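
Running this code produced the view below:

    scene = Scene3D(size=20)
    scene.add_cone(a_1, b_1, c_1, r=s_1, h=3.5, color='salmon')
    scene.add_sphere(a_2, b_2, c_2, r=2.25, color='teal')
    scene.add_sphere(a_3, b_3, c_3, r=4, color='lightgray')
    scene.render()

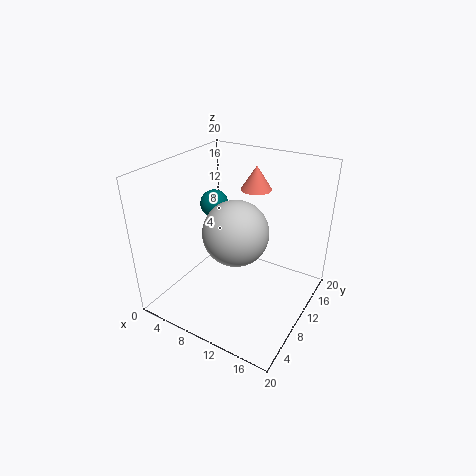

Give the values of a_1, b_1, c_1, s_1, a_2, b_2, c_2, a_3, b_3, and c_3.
a_1 = 9.75, b_1 = 15.5, c_1 = 15.25, s_1 = 2.25, a_2 = 2.25, b_2 = 15.5, c_2 = 11.25, a_3 = 12.25, b_3 = 5.75, c_3 = 13.5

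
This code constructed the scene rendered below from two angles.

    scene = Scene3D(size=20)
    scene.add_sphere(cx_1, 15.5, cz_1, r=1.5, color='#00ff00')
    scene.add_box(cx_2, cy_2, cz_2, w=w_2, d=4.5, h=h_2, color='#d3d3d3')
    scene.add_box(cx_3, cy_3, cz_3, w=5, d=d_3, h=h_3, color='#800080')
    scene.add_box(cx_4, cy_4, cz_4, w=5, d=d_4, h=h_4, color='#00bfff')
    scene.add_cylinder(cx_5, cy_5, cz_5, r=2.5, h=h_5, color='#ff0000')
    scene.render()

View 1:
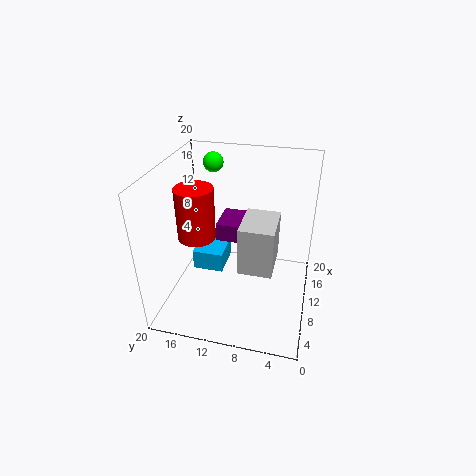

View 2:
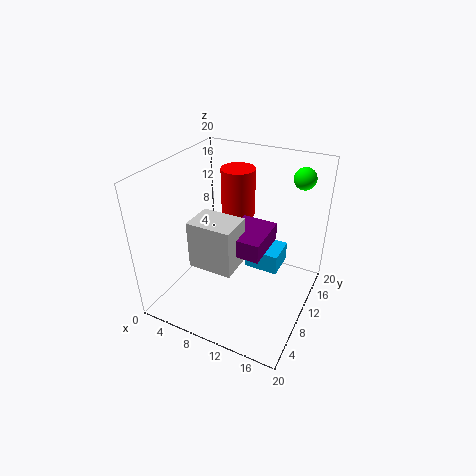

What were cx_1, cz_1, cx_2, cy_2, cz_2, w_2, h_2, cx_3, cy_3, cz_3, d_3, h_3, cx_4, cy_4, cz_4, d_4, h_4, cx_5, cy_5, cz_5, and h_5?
cx_1 = 17; cz_1 = 18; cx_2 = 5.5; cy_2 = 4.5; cz_2 = 7.5; w_2 = 6; h_2 = 6.5; cx_3 = 9.5; cy_3 = 6.5; cz_3 = 9.5; d_3 = 6.5; h_3 = 2.5; cx_4 = 10; cy_4 = 12.5; cz_4 = 3.5; d_4 = 4.5; h_4 = 3; cx_5 = 7.5; cy_5 = 15; cz_5 = 11; h_5 = 7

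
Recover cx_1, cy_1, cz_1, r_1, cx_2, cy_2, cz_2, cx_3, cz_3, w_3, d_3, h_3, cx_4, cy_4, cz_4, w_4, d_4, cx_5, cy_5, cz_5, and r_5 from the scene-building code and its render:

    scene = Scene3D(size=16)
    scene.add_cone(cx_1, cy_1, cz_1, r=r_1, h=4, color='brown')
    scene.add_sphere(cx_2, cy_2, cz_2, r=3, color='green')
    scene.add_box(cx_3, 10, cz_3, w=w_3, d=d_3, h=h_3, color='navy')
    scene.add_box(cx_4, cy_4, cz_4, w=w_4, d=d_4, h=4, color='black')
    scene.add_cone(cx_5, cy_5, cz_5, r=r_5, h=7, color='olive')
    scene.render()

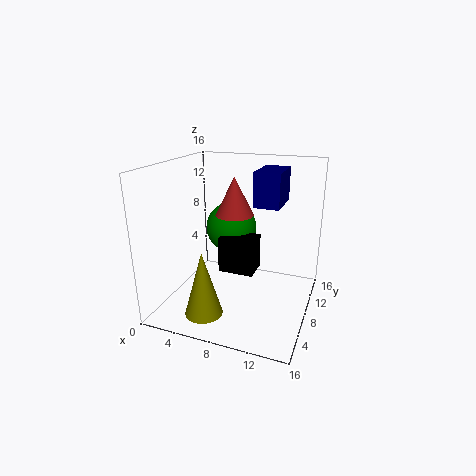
cx_1 = 8; cy_1 = 7; cz_1 = 11; r_1 = 2; cx_2 = 6; cy_2 = 11; cz_2 = 8; cx_3 = 9; cz_3 = 11; w_3 = 3; d_3 = 5; h_3 = 4; cx_4 = 6; cy_4 = 7; cz_4 = 4; w_4 = 4; d_4 = 3; cx_5 = 6; cy_5 = 3; cz_5 = 1; r_5 = 2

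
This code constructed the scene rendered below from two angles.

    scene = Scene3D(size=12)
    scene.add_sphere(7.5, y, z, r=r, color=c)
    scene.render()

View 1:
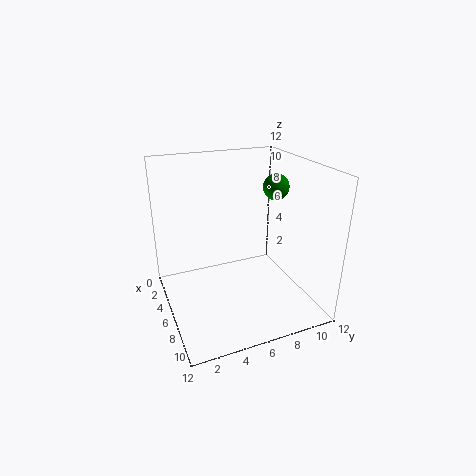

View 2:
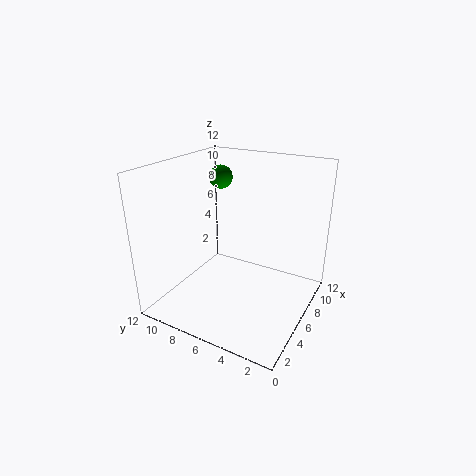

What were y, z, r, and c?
y = 8.5; z = 10.5; r = 1; c = 'green'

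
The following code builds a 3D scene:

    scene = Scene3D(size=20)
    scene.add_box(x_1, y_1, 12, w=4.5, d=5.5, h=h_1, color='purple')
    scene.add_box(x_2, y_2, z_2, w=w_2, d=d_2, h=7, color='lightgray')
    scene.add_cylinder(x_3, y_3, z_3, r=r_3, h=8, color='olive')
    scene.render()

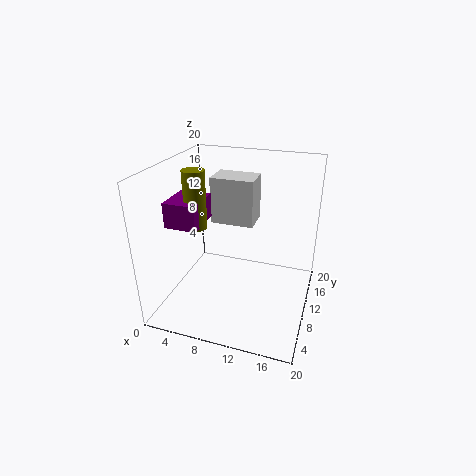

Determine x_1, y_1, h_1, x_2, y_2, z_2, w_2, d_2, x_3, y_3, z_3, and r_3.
x_1 = 1, y_1 = 6, h_1 = 3.5, x_2 = 4.5, y_2 = 13.5, z_2 = 10, w_2 = 6.5, d_2 = 4.5, x_3 = 4.5, y_3 = 8.5, z_3 = 11.5, r_3 = 1.5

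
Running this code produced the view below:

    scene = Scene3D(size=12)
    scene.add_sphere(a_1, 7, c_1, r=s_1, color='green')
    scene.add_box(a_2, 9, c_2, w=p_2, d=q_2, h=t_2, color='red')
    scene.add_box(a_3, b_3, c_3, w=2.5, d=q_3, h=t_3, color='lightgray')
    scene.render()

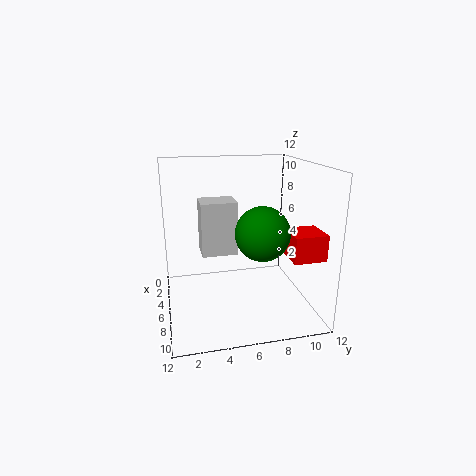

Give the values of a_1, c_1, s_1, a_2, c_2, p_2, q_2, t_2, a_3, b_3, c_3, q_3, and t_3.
a_1 = 9.5
c_1 = 7.5
s_1 = 2
a_2 = 8.5
c_2 = 5.5
p_2 = 2.5
q_2 = 2.5
t_2 = 2
a_3 = 3.5
b_3 = 3
c_3 = 4.5
q_3 = 3
t_3 = 4.5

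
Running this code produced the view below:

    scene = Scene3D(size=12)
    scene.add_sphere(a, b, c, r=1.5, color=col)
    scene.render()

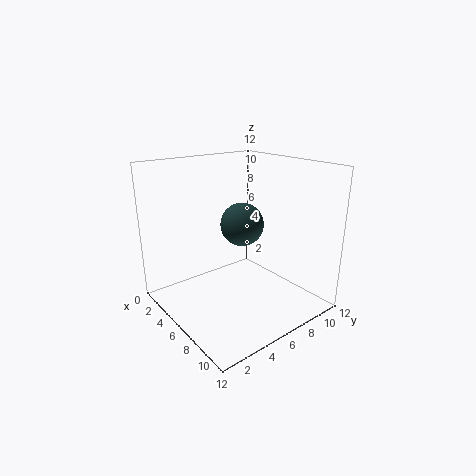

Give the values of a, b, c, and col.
a = 9
b = 4
c = 8.5
col = 'darkslategray'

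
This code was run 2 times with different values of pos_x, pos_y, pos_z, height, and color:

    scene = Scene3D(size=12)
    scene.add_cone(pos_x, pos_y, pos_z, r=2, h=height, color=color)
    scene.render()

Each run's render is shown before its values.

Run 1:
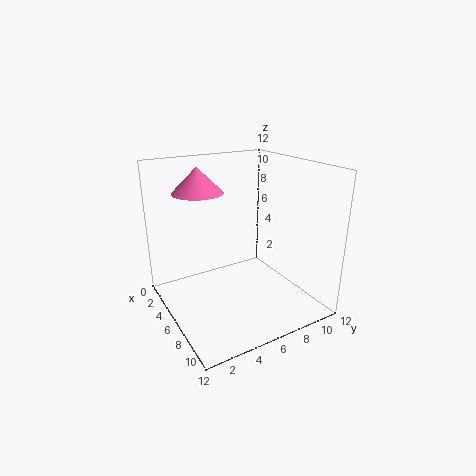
pos_x = 5; pos_y = 3; pos_z = 10; height = 2; color = 'hotpink'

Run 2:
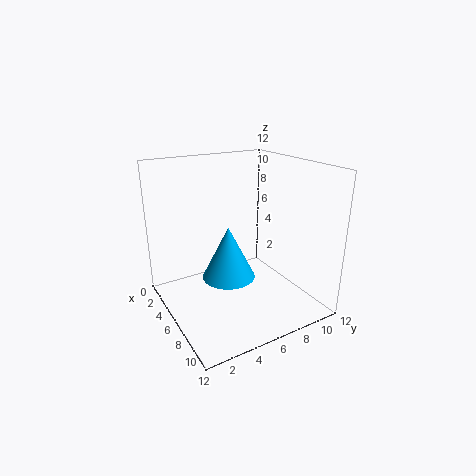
pos_x = 8; pos_y = 4; pos_z = 4; height = 4; color = 'deepskyblue'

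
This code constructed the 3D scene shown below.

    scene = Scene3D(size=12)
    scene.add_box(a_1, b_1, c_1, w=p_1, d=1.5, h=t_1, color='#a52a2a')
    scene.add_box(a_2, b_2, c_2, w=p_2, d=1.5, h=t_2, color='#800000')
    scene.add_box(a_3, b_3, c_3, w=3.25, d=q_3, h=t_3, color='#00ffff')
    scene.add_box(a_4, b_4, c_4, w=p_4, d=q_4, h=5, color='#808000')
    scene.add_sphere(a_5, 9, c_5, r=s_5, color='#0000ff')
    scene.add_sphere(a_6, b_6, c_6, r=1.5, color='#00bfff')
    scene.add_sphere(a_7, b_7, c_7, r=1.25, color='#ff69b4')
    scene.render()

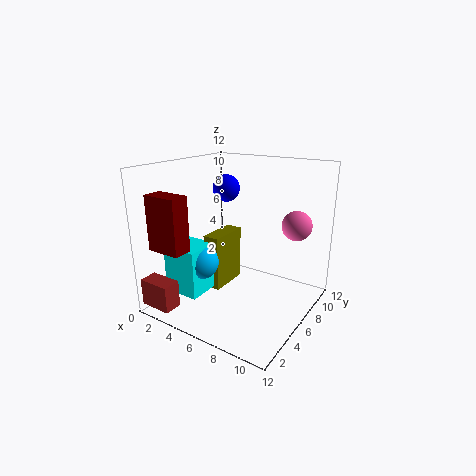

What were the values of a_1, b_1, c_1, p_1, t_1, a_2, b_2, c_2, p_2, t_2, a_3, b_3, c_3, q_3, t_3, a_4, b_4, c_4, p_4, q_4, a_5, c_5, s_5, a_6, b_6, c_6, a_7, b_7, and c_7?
a_1 = 0.25, b_1 = 0.25, c_1 = 0.75, p_1 = 2.75, t_1 = 2.25, a_2 = 1.75, b_2 = 0.25, c_2 = 6, p_2 = 2.75, t_2 = 4.25, a_3 = 0.25, b_3 = 3, c_3 = 0.75, q_3 = 3, t_3 = 4.25, a_4 = 2.5, b_4 = 5.75, c_4 = 0.5, p_4 = 1.5, q_4 = 3.75, a_5 = 2.75, c_5 = 9.25, s_5 = 1.25, a_6 = 3, b_6 = 4.75, c_6 = 3.5, a_7 = 10, b_7 = 8.75, c_7 = 7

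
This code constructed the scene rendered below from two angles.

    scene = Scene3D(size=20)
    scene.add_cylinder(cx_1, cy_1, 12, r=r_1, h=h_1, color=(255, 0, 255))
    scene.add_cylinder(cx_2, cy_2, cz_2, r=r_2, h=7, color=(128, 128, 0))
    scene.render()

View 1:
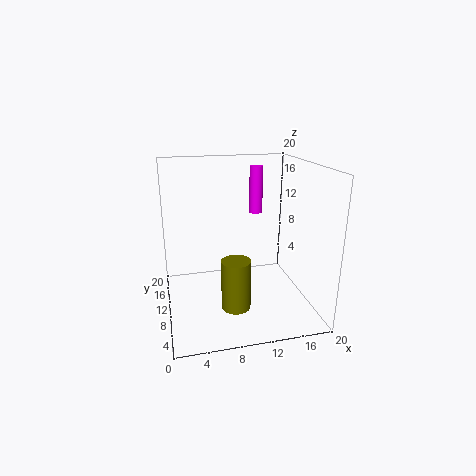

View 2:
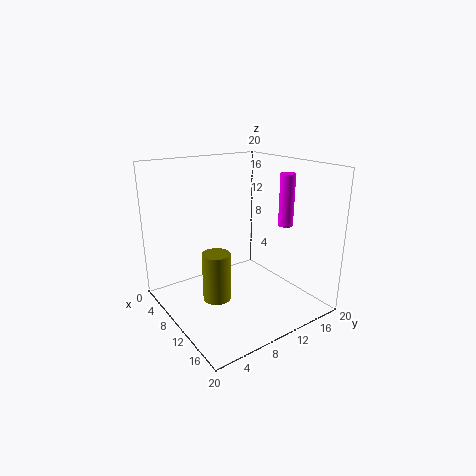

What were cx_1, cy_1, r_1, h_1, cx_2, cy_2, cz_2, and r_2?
cx_1 = 14, cy_1 = 15, r_1 = 1, h_1 = 7, cx_2 = 9, cy_2 = 7, cz_2 = 1, r_2 = 2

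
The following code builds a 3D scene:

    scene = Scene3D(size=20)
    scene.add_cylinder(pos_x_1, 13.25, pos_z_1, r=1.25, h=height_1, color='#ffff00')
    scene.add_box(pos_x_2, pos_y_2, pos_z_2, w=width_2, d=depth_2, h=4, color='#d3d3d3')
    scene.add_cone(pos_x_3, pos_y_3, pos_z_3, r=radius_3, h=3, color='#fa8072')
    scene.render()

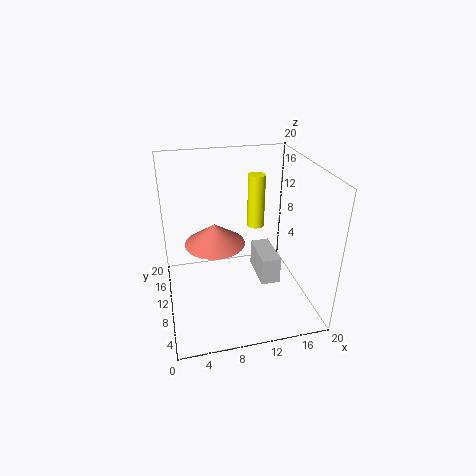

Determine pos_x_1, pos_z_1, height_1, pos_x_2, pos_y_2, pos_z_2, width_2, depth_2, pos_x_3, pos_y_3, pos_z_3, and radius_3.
pos_x_1 = 13.5, pos_z_1 = 10, height_1 = 7.75, pos_x_2 = 13, pos_y_2 = 7.75, pos_z_2 = 3, width_2 = 2.75, depth_2 = 6, pos_x_3 = 7, pos_y_3 = 11.5, pos_z_3 = 8.75, radius_3 = 4.25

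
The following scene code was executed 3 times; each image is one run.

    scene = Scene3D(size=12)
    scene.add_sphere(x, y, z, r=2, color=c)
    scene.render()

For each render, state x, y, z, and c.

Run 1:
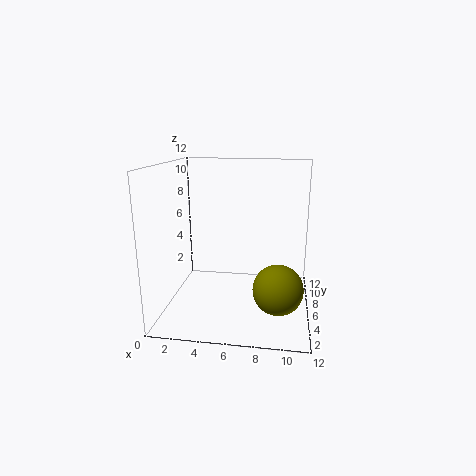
x = 9.5; y = 4; z = 2.5; c = 'olive'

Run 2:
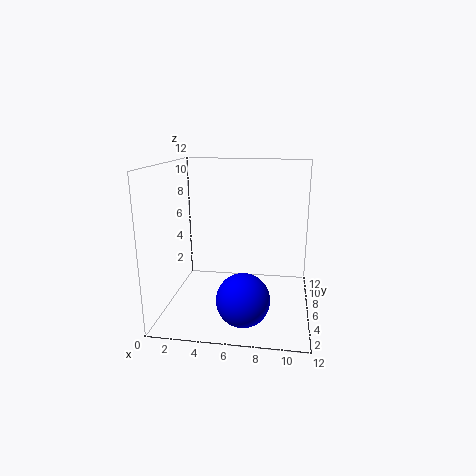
x = 7; y = 2; z = 2.5; c = 'blue'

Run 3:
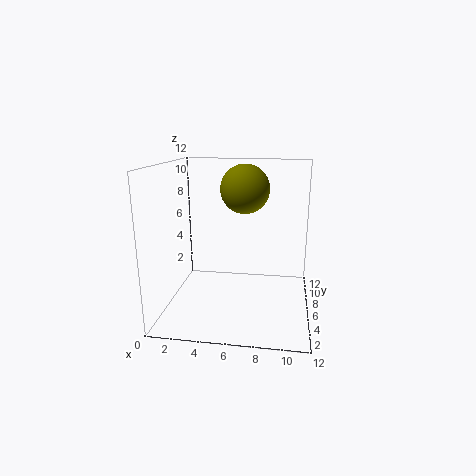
x = 6.5; y = 6.5; z = 10; c = 'olive'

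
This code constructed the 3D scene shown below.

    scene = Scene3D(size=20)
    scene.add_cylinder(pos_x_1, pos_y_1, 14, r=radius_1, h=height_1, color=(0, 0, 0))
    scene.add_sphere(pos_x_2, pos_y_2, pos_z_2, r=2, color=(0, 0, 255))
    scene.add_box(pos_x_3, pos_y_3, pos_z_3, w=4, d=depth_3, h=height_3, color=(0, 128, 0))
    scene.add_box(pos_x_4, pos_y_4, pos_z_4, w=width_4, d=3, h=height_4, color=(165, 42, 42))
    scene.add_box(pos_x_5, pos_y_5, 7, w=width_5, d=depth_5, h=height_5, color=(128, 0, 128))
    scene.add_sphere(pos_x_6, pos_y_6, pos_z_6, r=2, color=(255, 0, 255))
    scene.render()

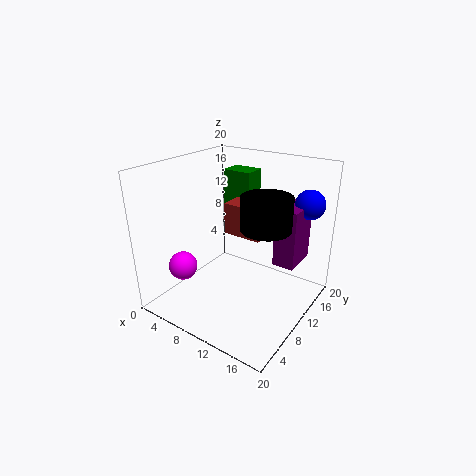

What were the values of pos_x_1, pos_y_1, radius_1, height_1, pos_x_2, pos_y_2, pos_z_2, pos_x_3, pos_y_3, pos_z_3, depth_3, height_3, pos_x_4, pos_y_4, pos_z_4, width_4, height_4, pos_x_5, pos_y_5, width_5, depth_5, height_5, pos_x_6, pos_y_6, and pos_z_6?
pos_x_1 = 16, pos_y_1 = 7, radius_1 = 3, height_1 = 4, pos_x_2 = 18, pos_y_2 = 15, pos_z_2 = 15, pos_x_3 = 7, pos_y_3 = 11, pos_z_3 = 10, depth_3 = 3, height_3 = 9, pos_x_4 = 10, pos_y_4 = 7, pos_z_4 = 12, width_4 = 5, height_4 = 4, pos_x_5 = 15, pos_y_5 = 11, width_5 = 3, depth_5 = 5, height_5 = 8, pos_x_6 = 4, pos_y_6 = 5, pos_z_6 = 6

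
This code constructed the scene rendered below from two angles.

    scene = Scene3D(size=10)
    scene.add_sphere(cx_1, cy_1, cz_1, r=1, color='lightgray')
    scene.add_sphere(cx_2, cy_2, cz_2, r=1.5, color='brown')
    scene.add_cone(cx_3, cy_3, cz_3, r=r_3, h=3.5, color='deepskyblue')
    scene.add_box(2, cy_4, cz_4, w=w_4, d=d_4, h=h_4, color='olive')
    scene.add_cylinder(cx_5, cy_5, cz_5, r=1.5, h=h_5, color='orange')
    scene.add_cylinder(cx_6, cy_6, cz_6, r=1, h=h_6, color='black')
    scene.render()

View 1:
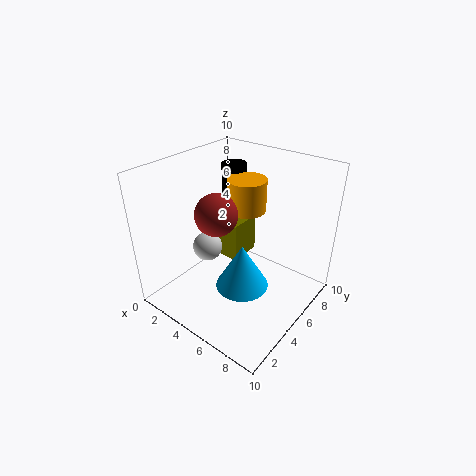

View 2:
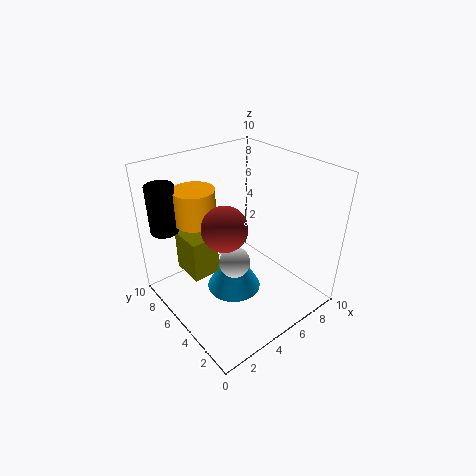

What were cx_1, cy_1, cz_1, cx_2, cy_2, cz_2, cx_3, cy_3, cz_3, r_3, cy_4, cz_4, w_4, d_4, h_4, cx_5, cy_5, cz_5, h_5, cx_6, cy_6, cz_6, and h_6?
cx_1 = 3.5; cy_1 = 3.5; cz_1 = 4.5; cx_2 = 3.5; cy_2 = 4.5; cz_2 = 6.5; cx_3 = 5; cy_3 = 5.5; cz_3 = 0.5; r_3 = 2; cy_4 = 6; cz_4 = 2; w_4 = 2; d_4 = 2.5; h_4 = 3; cx_5 = 3.5; cy_5 = 8; cz_5 = 5.5; h_5 = 2.5; cx_6 = 1.5; cy_6 = 9; cz_6 = 5; h_6 = 3.5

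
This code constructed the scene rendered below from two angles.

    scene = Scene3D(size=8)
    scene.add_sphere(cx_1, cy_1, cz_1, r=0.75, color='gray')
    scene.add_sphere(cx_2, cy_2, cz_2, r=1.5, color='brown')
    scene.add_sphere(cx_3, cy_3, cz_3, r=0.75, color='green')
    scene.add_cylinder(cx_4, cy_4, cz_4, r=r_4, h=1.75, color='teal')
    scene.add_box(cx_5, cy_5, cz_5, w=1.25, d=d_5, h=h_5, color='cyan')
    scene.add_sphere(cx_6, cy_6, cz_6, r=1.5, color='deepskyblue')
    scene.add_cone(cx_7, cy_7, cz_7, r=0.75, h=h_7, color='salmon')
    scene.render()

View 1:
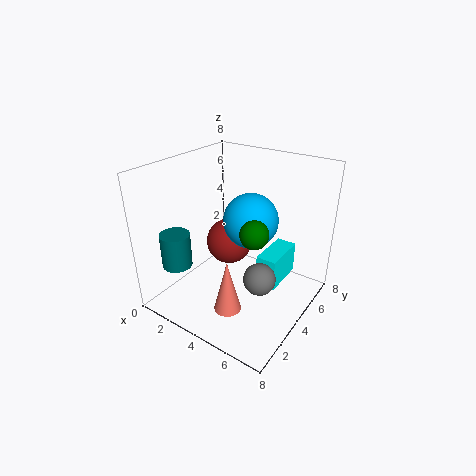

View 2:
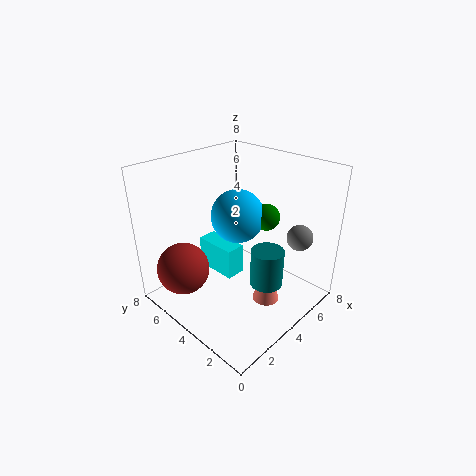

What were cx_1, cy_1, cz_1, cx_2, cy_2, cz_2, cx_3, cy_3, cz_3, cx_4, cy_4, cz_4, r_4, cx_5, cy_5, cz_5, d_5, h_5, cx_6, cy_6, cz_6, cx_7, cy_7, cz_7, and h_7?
cx_1 = 6.75, cy_1 = 1.75, cz_1 = 3.75, cx_2 = 1.75, cy_2 = 6.25, cz_2 = 2, cx_3 = 5.5, cy_3 = 3.25, cz_3 = 5, cx_4 = 2.5, cy_4 = 0.75, cz_4 = 3.5, r_4 = 0.75, cx_5 = 4.5, cy_5 = 5.25, cz_5 = 0.25, d_5 = 2.75, h_5 = 2, cx_6 = 4.5, cy_6 = 4.5, cz_6 = 5, cx_7 = 4.5, cy_7 = 2.25, cz_7 = 0.5, h_7 = 3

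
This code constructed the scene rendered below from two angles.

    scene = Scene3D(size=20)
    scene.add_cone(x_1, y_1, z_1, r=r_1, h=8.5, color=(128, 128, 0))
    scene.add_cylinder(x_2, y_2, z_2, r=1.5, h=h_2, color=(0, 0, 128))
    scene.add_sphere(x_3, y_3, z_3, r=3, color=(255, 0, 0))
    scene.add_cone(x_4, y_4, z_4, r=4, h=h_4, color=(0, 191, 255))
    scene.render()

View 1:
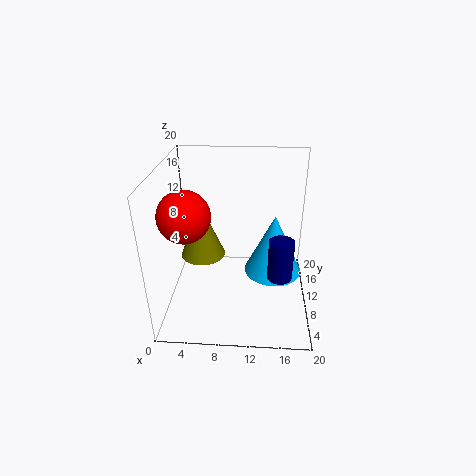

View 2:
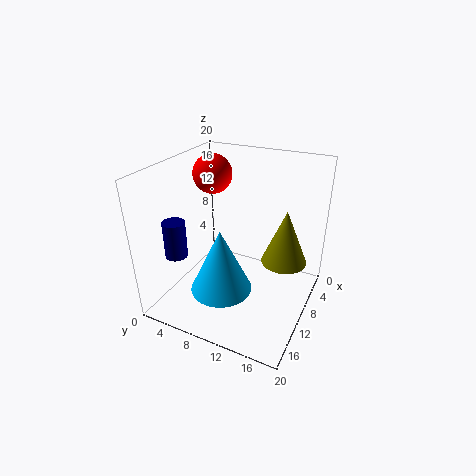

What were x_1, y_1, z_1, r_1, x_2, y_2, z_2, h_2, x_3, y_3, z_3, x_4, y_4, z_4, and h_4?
x_1 = 4
y_1 = 15
z_1 = 4
r_1 = 3.5
x_2 = 15.5
y_2 = 3.5
z_2 = 8.5
h_2 = 5
x_3 = 4.5
y_3 = 3
z_3 = 16.5
x_4 = 15
y_4 = 10
z_4 = 5
h_4 = 8.5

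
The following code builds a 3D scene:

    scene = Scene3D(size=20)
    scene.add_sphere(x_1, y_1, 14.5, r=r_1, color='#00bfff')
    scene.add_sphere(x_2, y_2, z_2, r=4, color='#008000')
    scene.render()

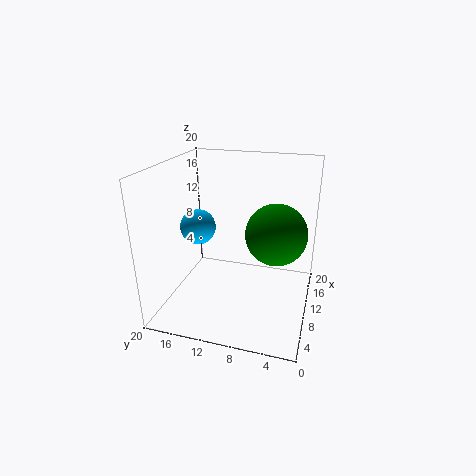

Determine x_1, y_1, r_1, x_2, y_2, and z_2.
x_1 = 2.5; y_1 = 12.5; r_1 = 2; x_2 = 8.75; y_2 = 4.5; z_2 = 11.75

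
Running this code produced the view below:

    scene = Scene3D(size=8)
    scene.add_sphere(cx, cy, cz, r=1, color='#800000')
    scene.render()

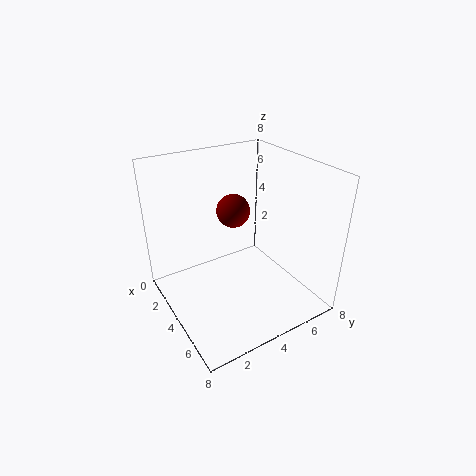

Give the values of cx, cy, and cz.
cx = 2.25
cy = 4.75
cz = 4.75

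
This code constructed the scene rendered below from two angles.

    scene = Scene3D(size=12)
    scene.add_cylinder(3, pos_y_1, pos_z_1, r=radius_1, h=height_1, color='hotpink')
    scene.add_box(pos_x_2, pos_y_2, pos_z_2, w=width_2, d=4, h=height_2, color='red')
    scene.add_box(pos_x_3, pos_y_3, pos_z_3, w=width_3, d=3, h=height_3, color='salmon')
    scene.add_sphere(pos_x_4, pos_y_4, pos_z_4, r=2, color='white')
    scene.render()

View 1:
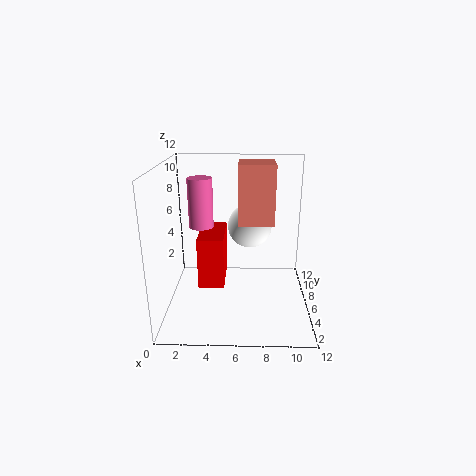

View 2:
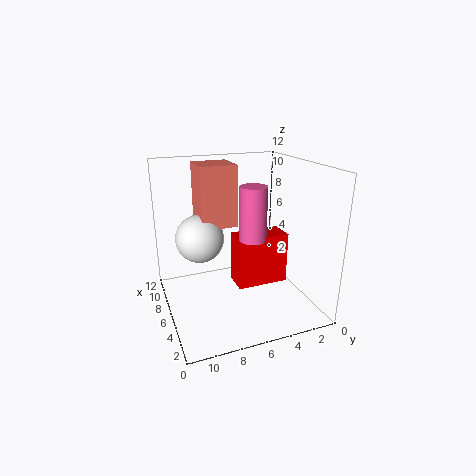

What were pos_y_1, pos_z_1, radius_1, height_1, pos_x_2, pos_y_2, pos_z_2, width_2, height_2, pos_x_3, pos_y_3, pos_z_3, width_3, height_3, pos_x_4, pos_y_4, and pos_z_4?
pos_y_1 = 6, pos_z_1 = 7, radius_1 = 1, height_1 = 4, pos_x_2 = 3, pos_y_2 = 3, pos_z_2 = 3, width_2 = 2, height_2 = 4, pos_x_3 = 6, pos_y_3 = 6, pos_z_3 = 7, width_3 = 3, height_3 = 5, pos_x_4 = 7, pos_y_4 = 9, pos_z_4 = 6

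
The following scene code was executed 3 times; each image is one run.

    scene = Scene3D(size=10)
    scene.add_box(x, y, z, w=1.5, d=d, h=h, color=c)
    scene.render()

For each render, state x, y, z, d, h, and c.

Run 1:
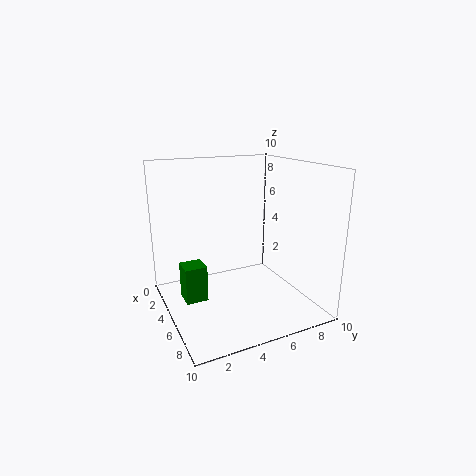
x = 4; y = 1; z = 1; d = 1.5; h = 2.5; c = 'green'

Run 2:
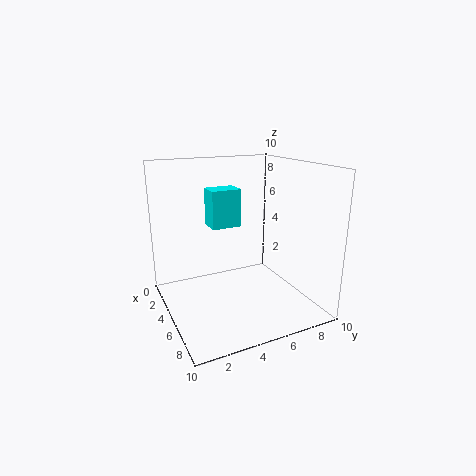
x = 4; y = 3; z = 6; d = 2; h = 2.5; c = 'cyan'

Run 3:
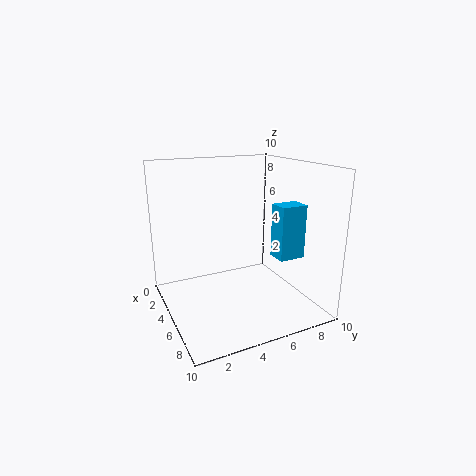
x = 4.5; y = 8; z = 3; d = 2; h = 4; c = 'deepskyblue'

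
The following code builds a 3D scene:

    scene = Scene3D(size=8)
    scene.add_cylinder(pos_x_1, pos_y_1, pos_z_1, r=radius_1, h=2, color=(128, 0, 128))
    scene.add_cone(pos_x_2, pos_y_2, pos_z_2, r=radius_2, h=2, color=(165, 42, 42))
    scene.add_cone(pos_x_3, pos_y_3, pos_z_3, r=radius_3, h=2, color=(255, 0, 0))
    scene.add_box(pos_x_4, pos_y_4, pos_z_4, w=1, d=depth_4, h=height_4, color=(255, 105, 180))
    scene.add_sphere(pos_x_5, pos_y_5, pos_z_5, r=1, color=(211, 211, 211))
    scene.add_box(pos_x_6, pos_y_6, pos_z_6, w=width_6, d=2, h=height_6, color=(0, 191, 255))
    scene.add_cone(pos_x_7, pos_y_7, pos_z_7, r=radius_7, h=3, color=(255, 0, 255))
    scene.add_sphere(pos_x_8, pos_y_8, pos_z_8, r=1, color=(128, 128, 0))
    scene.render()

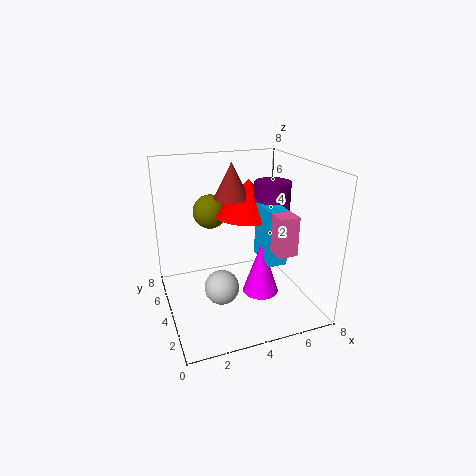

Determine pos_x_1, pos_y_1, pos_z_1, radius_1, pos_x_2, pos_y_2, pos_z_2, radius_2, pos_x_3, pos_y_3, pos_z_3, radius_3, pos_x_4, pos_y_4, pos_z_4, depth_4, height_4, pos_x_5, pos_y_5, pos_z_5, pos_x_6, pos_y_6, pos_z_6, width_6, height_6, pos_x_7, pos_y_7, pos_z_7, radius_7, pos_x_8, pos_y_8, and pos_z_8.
pos_x_1 = 6
pos_y_1 = 4
pos_z_1 = 5
radius_1 = 1
pos_x_2 = 4
pos_y_2 = 5
pos_z_2 = 6
radius_2 = 1
pos_x_3 = 5
pos_y_3 = 5
pos_z_3 = 5
radius_3 = 2
pos_x_4 = 5
pos_y_4 = 1
pos_z_4 = 4
depth_4 = 1
height_4 = 2
pos_x_5 = 3
pos_y_5 = 4
pos_z_5 = 1
pos_x_6 = 5
pos_y_6 = 2
pos_z_6 = 3
width_6 = 1
height_6 = 3
pos_x_7 = 5
pos_y_7 = 3
pos_z_7 = 1
radius_7 = 1
pos_x_8 = 3
pos_y_8 = 6
pos_z_8 = 5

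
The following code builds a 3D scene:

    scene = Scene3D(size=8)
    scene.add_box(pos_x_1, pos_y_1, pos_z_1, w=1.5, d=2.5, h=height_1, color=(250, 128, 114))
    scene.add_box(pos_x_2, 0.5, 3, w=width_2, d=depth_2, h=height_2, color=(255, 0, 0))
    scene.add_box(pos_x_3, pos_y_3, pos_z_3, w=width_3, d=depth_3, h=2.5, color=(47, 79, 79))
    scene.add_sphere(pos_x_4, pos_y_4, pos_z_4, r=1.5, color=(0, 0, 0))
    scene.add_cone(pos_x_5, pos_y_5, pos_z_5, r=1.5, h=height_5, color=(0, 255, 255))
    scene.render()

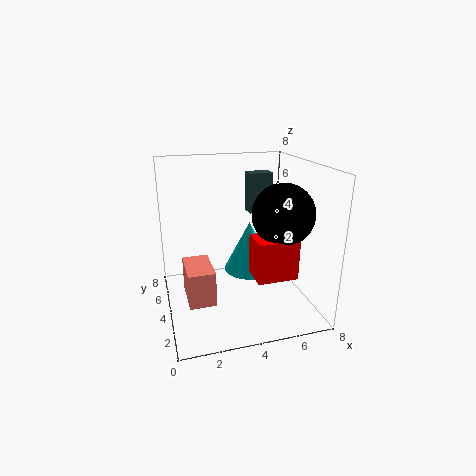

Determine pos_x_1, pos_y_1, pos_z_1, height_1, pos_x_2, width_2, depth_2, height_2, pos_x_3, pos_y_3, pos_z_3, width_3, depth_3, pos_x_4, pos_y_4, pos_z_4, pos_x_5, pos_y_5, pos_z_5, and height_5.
pos_x_1 = 1; pos_y_1 = 3; pos_z_1 = 0.5; height_1 = 2; pos_x_2 = 4; width_2 = 2; depth_2 = 1.5; height_2 = 2; pos_x_3 = 5.5; pos_y_3 = 6.5; pos_z_3 = 4.5; width_3 = 1.5; depth_3 = 1; pos_x_4 = 5.5; pos_y_4 = 1.5; pos_z_4 = 6; pos_x_5 = 5; pos_y_5 = 5; pos_z_5 = 1.5; height_5 = 3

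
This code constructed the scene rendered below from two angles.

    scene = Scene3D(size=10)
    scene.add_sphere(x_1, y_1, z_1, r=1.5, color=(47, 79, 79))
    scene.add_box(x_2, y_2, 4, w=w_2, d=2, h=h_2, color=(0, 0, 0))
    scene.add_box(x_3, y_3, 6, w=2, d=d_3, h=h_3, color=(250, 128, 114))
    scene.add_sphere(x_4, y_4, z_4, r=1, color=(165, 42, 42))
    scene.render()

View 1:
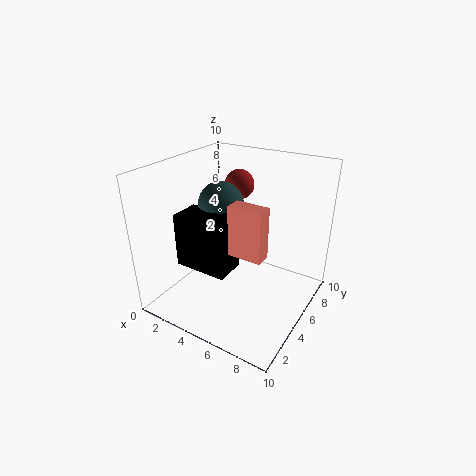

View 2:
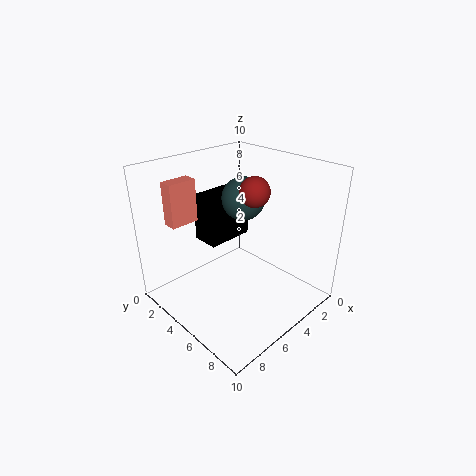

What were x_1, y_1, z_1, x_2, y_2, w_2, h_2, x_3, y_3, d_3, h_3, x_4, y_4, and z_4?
x_1 = 4; y_1 = 4.5; z_1 = 7.5; x_2 = 2.5; y_2 = 1.5; w_2 = 3.5; h_2 = 3.5; x_3 = 6.5; y_3 = 1.5; d_3 = 1; h_3 = 3; x_4 = 4.5; y_4 = 6; z_4 = 8.5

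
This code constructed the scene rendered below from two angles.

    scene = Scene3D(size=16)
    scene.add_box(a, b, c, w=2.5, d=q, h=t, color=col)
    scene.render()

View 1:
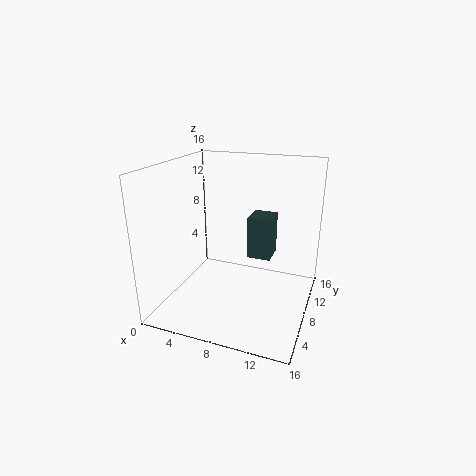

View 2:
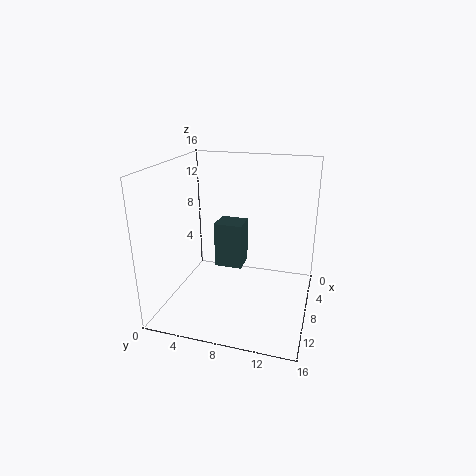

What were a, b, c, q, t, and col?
a = 9.5; b = 6.75; c = 6.5; q = 2.75; t = 4.5; col = 'darkslategray'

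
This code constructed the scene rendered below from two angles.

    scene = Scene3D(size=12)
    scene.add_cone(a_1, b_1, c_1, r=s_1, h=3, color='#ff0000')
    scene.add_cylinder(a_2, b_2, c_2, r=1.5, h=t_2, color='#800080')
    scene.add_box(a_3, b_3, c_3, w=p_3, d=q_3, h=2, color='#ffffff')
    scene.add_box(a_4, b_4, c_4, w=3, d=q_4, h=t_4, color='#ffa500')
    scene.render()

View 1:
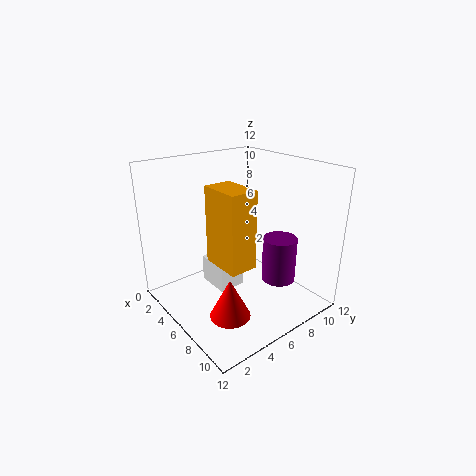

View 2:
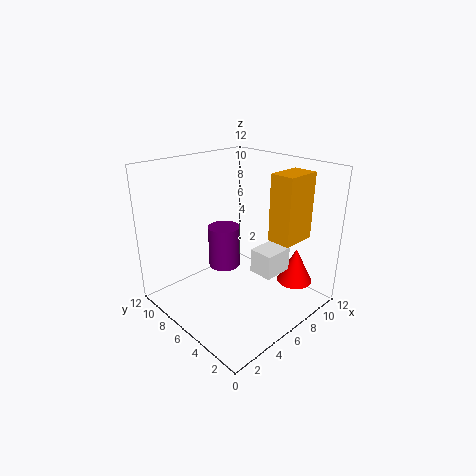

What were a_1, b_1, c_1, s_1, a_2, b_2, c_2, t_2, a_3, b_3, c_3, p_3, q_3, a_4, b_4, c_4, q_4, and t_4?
a_1 = 9.5
b_1 = 2.5
c_1 = 2
s_1 = 1.5
a_2 = 7.5
b_2 = 9.5
c_2 = 1.5
t_2 = 4
a_3 = 6
b_3 = 2.5
c_3 = 3.5
p_3 = 2.5
q_3 = 2
a_4 = 7.5
b_4 = 2
c_4 = 6
q_4 = 2
t_4 = 5.5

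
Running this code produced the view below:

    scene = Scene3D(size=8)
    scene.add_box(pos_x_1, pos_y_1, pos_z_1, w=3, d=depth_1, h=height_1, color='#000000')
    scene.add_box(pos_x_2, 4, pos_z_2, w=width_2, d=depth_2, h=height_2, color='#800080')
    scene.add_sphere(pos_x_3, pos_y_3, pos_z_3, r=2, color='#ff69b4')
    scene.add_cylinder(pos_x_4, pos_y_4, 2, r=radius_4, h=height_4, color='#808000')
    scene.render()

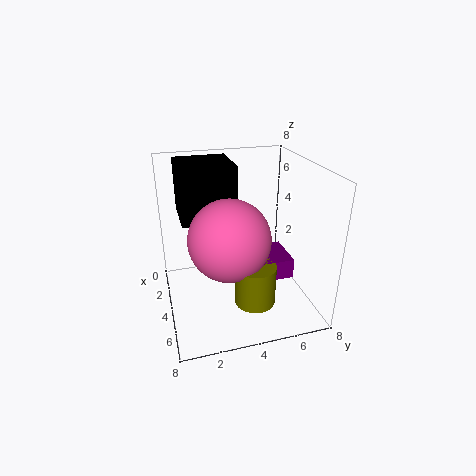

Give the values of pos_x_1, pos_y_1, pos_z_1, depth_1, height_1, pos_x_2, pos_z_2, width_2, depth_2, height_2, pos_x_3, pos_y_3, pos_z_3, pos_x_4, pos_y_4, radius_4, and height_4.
pos_x_1 = 1
pos_y_1 = 1
pos_z_1 = 5
depth_1 = 3
height_1 = 3
pos_x_2 = 5
pos_z_2 = 3
width_2 = 2
depth_2 = 2
height_2 = 1
pos_x_3 = 6
pos_y_3 = 3
pos_z_3 = 5
pos_x_4 = 7
pos_y_4 = 4
radius_4 = 1
height_4 = 2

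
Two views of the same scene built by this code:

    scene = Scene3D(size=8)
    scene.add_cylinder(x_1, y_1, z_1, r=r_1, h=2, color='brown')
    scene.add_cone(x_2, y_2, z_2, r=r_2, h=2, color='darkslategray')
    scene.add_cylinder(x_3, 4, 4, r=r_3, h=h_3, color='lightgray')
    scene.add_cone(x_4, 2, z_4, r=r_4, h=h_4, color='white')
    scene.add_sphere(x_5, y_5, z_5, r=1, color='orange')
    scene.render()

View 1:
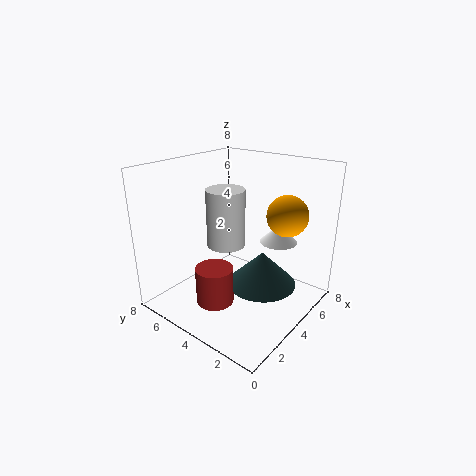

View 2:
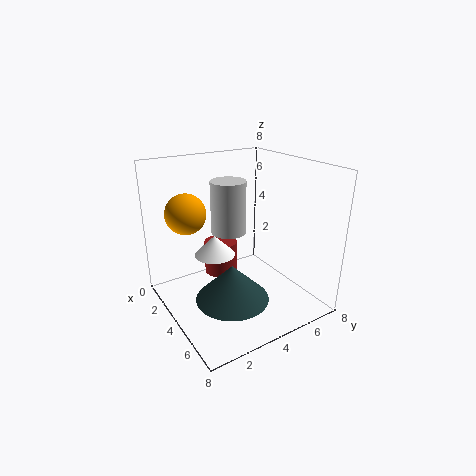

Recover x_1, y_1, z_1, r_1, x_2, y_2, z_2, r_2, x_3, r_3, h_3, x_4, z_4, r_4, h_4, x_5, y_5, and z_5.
x_1 = 2
y_1 = 4
z_1 = 1
r_1 = 1
x_2 = 5
y_2 = 3
z_2 = 1
r_2 = 2
x_3 = 3
r_3 = 1
h_3 = 3
x_4 = 5
z_4 = 4
r_4 = 1
h_4 = 1
x_5 = 4
y_5 = 1
z_5 = 6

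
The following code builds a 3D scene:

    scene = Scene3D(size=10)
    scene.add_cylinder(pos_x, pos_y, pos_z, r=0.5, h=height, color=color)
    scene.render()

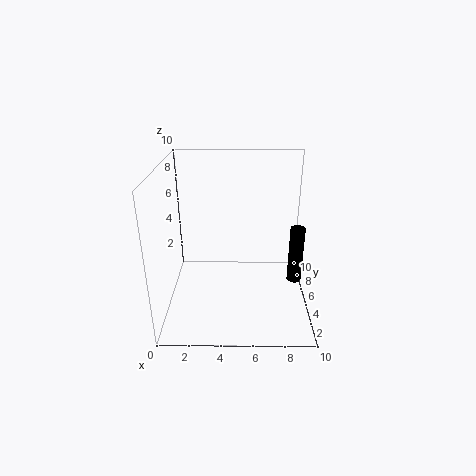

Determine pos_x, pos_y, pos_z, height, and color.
pos_x = 9, pos_y = 4.5, pos_z = 2, height = 4, color = 'black'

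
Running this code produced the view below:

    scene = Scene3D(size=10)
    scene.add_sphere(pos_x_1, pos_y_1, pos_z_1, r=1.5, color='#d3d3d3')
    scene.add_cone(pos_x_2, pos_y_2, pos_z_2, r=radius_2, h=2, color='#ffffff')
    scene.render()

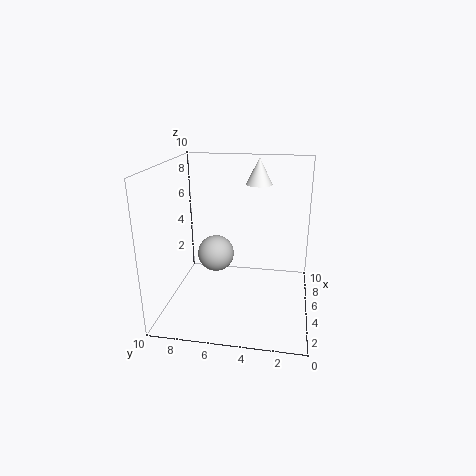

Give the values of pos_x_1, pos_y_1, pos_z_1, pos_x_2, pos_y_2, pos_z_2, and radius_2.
pos_x_1 = 8.5; pos_y_1 = 7.5; pos_z_1 = 2; pos_x_2 = 8.5; pos_y_2 = 4; pos_z_2 = 8; radius_2 = 1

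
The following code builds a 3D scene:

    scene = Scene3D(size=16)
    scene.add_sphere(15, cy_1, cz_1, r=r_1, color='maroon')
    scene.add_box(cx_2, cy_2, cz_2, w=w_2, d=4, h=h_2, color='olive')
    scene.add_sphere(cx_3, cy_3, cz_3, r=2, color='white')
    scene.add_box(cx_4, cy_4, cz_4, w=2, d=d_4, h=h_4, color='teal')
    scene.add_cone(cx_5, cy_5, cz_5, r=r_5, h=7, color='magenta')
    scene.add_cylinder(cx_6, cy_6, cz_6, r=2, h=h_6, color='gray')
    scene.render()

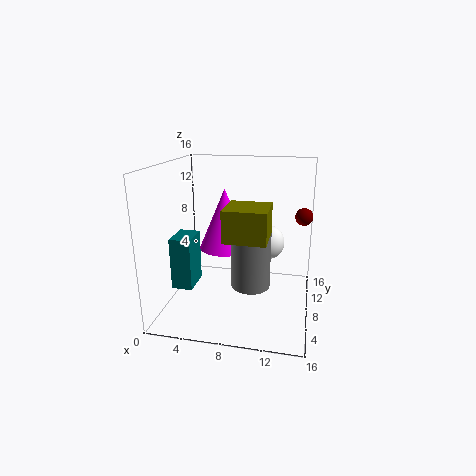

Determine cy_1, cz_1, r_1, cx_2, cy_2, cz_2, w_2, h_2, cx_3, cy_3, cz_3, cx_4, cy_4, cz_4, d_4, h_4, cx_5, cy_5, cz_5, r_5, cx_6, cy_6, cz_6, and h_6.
cy_1 = 11, cz_1 = 10, r_1 = 1, cx_2 = 8, cy_2 = 1, cz_2 = 10, w_2 = 4, h_2 = 3, cx_3 = 11, cy_3 = 10, cz_3 = 7, cx_4 = 3, cy_4 = 1, cz_4 = 5, d_4 = 3, h_4 = 5, cx_5 = 6, cy_5 = 10, cz_5 = 6, r_5 = 3, cx_6 = 10, cy_6 = 5, cz_6 = 4, h_6 = 6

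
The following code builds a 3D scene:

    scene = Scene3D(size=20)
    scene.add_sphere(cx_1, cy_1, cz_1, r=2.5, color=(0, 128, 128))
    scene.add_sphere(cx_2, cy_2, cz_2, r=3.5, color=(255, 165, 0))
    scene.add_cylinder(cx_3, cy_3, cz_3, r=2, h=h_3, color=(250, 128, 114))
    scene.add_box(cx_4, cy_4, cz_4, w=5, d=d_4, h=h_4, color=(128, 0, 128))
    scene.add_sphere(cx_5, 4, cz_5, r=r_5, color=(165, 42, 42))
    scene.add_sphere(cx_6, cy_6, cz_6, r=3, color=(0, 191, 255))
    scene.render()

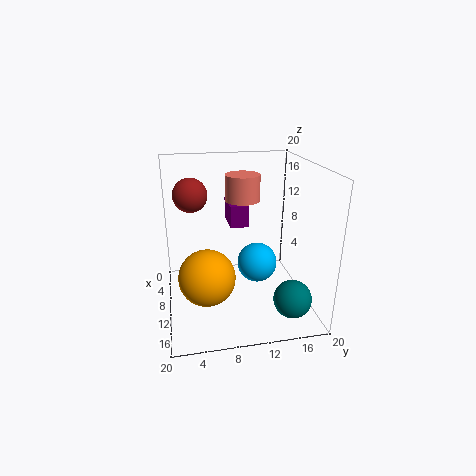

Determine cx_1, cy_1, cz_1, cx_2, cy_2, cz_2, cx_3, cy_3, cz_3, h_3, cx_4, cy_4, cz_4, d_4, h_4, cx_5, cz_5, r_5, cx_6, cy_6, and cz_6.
cx_1 = 16.5, cy_1 = 16, cz_1 = 3.5, cx_2 = 15.5, cy_2 = 5, cz_2 = 7.5, cx_3 = 15, cy_3 = 9.5, cz_3 = 17, h_3 = 3, cx_4 = 5, cy_4 = 9, cz_4 = 11.5, d_4 = 2.5, h_4 = 3, cx_5 = 5, cz_5 = 15, r_5 = 2.5, cx_6 = 7.5, cy_6 = 13.5, cz_6 = 4.5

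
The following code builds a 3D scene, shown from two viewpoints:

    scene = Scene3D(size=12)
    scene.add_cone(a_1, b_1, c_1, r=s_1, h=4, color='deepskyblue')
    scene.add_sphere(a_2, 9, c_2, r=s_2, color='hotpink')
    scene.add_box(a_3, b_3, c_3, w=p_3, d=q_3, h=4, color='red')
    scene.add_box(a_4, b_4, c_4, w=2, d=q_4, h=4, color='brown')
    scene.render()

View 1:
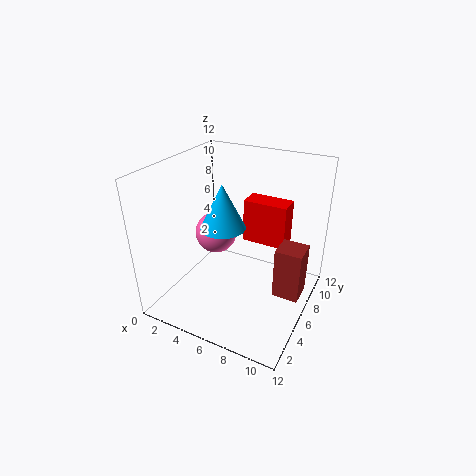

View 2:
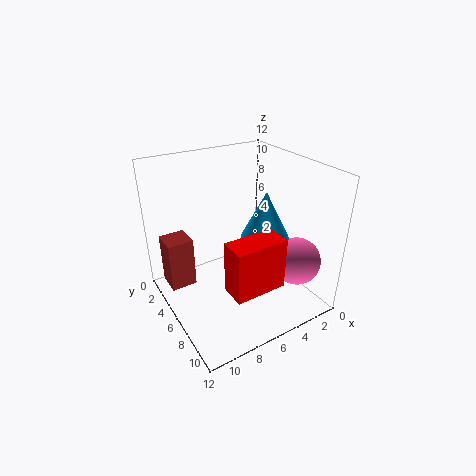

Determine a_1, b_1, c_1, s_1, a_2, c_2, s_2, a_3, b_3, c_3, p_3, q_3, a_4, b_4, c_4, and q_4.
a_1 = 4, b_1 = 7, c_1 = 6, s_1 = 2, a_2 = 2, c_2 = 4, s_2 = 2, a_3 = 5, b_3 = 9, c_3 = 4, p_3 = 4, q_3 = 2, a_4 = 10, b_4 = 4, c_4 = 3, q_4 = 2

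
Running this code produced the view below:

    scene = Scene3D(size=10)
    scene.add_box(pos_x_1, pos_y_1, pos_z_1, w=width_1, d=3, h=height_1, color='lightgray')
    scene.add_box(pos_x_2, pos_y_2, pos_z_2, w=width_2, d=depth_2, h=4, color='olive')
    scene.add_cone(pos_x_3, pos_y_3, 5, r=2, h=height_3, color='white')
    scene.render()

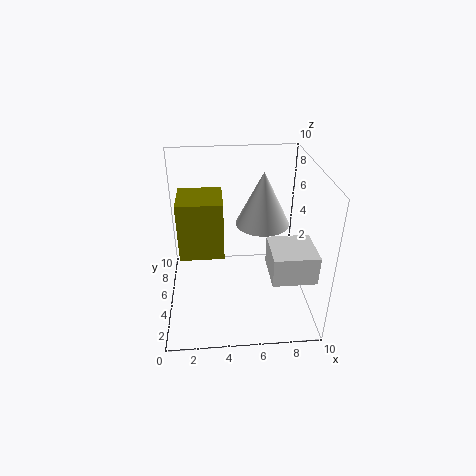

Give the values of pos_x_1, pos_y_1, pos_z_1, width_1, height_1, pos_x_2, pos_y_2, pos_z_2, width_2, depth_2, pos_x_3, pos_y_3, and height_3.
pos_x_1 = 7, pos_y_1 = 2, pos_z_1 = 3, width_1 = 3, height_1 = 2, pos_x_2 = 1, pos_y_2 = 4, pos_z_2 = 4, width_2 = 3, depth_2 = 3, pos_x_3 = 7, pos_y_3 = 7, height_3 = 4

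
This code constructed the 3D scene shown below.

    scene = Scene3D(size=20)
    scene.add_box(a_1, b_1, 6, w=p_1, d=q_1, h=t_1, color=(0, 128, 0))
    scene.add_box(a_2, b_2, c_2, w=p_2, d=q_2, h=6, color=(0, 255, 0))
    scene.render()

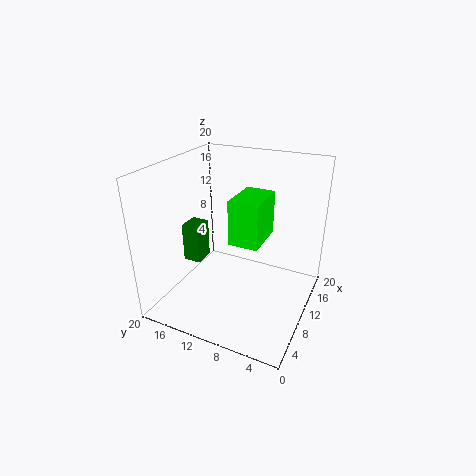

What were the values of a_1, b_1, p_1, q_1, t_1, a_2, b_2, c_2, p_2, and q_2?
a_1 = 7.5, b_1 = 15, p_1 = 3, q_1 = 2.5, t_1 = 5.5, a_2 = 7, b_2 = 6, c_2 = 10.5, p_2 = 6, q_2 = 4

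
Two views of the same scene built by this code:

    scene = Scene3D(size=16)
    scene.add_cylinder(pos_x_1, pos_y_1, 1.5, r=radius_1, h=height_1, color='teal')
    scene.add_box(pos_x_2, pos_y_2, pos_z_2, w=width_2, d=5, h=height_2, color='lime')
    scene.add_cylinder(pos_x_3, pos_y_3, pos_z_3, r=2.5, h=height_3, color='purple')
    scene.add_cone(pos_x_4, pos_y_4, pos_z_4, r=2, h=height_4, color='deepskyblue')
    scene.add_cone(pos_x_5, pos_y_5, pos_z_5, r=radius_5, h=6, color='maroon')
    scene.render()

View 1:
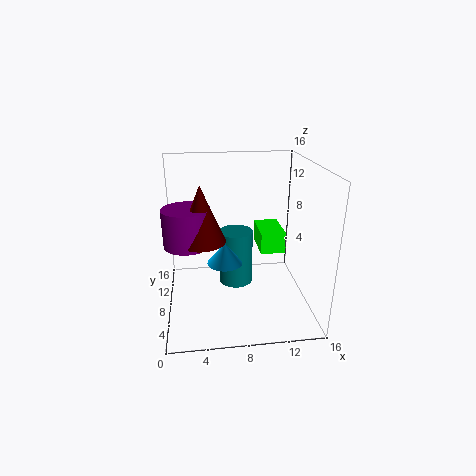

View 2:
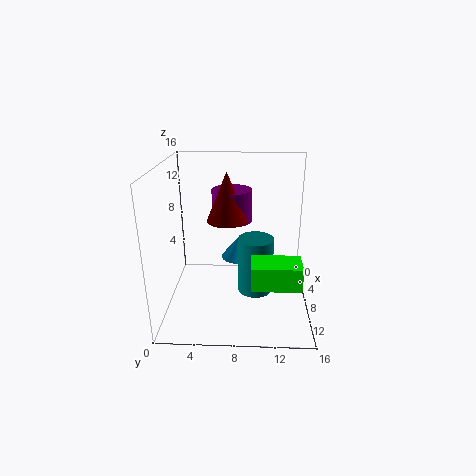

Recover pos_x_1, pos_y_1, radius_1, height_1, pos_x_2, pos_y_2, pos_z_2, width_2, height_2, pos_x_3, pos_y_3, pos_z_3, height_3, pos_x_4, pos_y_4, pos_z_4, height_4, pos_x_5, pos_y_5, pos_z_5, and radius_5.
pos_x_1 = 8, pos_y_1 = 10, radius_1 = 2, height_1 = 6.5, pos_x_2 = 11, pos_y_2 = 9.5, pos_z_2 = 5, width_2 = 3, height_2 = 2.5, pos_x_3 = 2.5, pos_y_3 = 7, pos_z_3 = 8, height_3 = 4, pos_x_4 = 6.5, pos_y_4 = 8, pos_z_4 = 5, height_4 = 2.5, pos_x_5 = 4, pos_y_5 = 6.5, pos_z_5 = 8.5, radius_5 = 2.5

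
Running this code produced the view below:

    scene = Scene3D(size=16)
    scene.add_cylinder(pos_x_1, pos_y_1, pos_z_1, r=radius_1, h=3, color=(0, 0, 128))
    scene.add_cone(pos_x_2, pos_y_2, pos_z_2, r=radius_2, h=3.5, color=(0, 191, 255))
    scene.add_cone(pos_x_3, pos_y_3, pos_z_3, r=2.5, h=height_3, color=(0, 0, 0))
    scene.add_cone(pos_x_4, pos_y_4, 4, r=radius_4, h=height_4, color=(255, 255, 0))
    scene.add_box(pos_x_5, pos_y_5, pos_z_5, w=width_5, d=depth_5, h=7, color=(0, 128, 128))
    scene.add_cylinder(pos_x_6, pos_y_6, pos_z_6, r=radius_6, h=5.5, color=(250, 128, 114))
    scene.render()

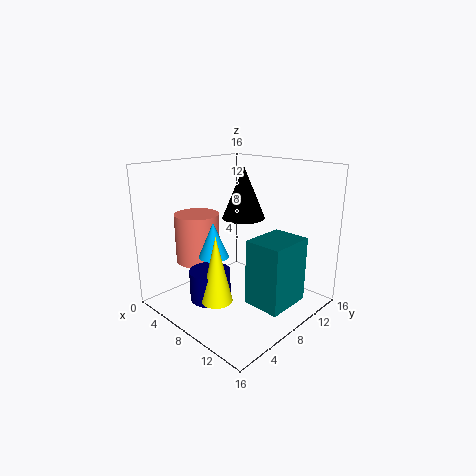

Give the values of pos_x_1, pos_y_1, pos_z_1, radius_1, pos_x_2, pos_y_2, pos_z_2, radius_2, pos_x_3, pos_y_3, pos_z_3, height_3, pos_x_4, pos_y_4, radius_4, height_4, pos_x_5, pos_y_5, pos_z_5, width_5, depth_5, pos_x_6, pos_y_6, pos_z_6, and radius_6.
pos_x_1 = 9.5
pos_y_1 = 2.5
pos_z_1 = 3.5
radius_1 = 2
pos_x_2 = 9
pos_y_2 = 3.5
pos_z_2 = 7.5
radius_2 = 1.5
pos_x_3 = 6.5
pos_y_3 = 10.5
pos_z_3 = 9.5
height_3 = 6
pos_x_4 = 11
pos_y_4 = 2
radius_4 = 1.5
height_4 = 6.5
pos_x_5 = 11
pos_y_5 = 6
pos_z_5 = 2
width_5 = 4
depth_5 = 5
pos_x_6 = 4
pos_y_6 = 5.5
pos_z_6 = 5
radius_6 = 2.5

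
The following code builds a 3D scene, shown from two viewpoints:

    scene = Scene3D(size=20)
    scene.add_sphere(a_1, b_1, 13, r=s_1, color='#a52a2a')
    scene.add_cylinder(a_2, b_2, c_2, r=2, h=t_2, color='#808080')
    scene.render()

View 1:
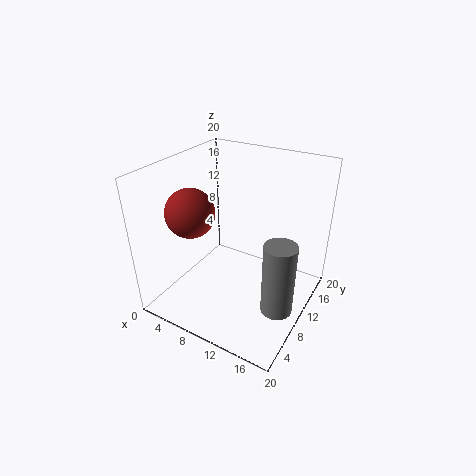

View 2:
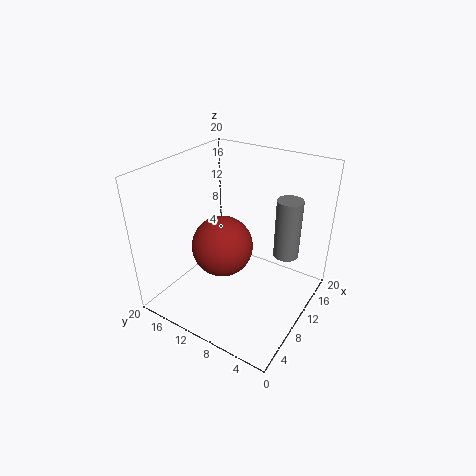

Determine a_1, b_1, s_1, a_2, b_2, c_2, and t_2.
a_1 = 3.5; b_1 = 8; s_1 = 3.5; a_2 = 18; b_2 = 6; c_2 = 4; t_2 = 9.5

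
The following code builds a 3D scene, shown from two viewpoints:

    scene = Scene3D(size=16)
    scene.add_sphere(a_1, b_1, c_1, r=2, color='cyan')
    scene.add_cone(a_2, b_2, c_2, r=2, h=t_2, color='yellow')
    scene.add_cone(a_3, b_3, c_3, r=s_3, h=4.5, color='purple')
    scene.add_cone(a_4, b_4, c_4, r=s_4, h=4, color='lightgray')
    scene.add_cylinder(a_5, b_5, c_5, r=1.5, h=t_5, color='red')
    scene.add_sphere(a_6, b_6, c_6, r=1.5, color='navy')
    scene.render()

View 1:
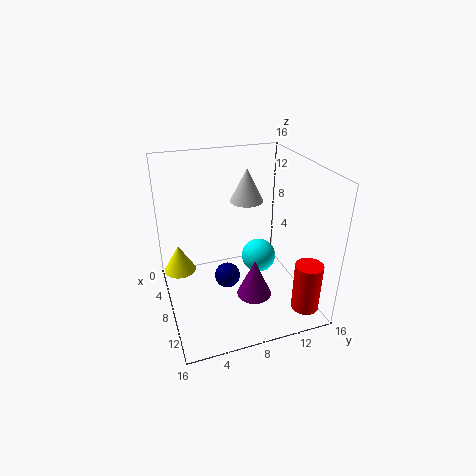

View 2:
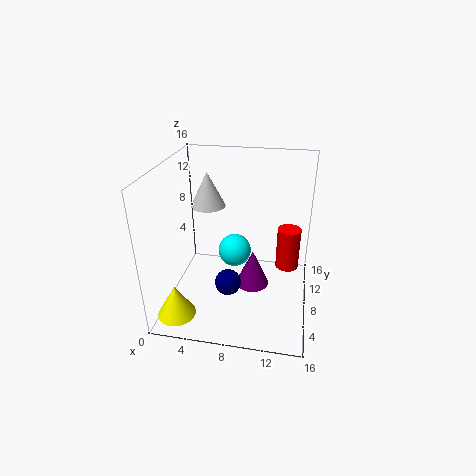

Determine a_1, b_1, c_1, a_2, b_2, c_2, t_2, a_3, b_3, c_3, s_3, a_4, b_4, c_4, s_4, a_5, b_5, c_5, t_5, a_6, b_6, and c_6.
a_1 = 7, b_1 = 11, c_1 = 4.5, a_2 = 2.5, b_2 = 2, c_2 = 1.5, t_2 = 3.5, a_3 = 9.5, b_3 = 9.5, c_3 = 1, s_3 = 2, a_4 = 4, b_4 = 10.5, c_4 = 10.5, s_4 = 2, a_5 = 13.5, b_5 = 14, c_5 = 1, t_5 = 5.5, a_6 = 7, b_6 = 7, c_6 = 2.5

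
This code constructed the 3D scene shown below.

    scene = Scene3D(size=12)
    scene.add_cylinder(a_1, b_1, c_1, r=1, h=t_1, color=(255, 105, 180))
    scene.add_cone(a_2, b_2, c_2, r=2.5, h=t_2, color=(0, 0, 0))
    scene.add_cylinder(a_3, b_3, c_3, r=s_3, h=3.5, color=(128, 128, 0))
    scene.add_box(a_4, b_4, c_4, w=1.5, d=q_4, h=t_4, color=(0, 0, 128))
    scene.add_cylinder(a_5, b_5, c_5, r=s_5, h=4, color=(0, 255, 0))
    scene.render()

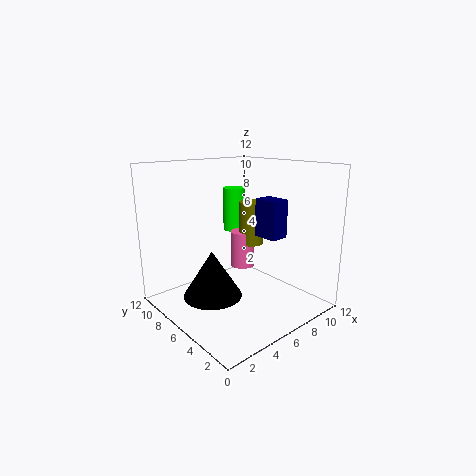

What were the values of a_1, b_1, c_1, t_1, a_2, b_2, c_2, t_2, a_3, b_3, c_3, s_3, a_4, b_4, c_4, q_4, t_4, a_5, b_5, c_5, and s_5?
a_1 = 6.5
b_1 = 6
c_1 = 3.5
t_1 = 3
a_2 = 4
b_2 = 7
c_2 = 1
t_2 = 4
a_3 = 7
b_3 = 5.5
c_3 = 5.5
s_3 = 1
a_4 = 6.5
b_4 = 2.5
c_4 = 6.5
q_4 = 2
t_4 = 3
a_5 = 8.5
b_5 = 9.5
c_5 = 5.5
s_5 = 1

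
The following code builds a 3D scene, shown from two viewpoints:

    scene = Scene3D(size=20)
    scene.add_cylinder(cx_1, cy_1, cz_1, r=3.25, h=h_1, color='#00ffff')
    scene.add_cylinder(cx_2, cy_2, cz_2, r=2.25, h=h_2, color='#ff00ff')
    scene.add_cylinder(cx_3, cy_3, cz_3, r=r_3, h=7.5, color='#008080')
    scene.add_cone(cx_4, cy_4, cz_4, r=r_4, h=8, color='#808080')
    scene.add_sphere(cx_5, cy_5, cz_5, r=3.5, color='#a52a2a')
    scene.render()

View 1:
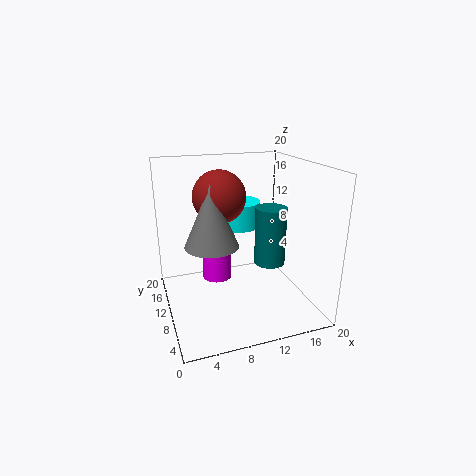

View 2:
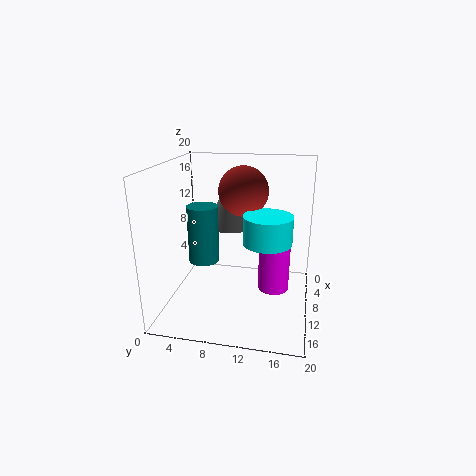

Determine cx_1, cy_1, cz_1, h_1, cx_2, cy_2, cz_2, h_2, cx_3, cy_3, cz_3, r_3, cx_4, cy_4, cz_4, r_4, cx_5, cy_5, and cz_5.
cx_1 = 11.5; cy_1 = 14.25; cz_1 = 10.25; h_1 = 3.75; cx_2 = 8.25; cy_2 = 15; cz_2 = 1.75; h_2 = 8; cx_3 = 13; cy_3 = 6; cz_3 = 7.75; r_3 = 2; cx_4 = 5.75; cy_4 = 8; cz_4 = 10.25; r_4 = 3.5; cx_5 = 7.5; cy_5 = 10.25; cz_5 = 16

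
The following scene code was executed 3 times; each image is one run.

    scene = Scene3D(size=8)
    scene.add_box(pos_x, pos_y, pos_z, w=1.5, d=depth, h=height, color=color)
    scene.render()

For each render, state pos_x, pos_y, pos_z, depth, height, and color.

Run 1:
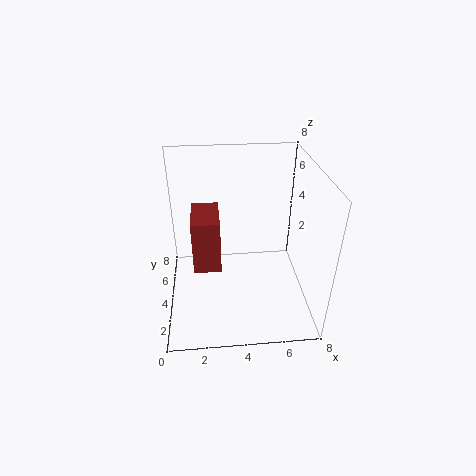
pos_x = 1.5, pos_y = 3, pos_z = 2.5, depth = 2.5, height = 3, color = 'brown'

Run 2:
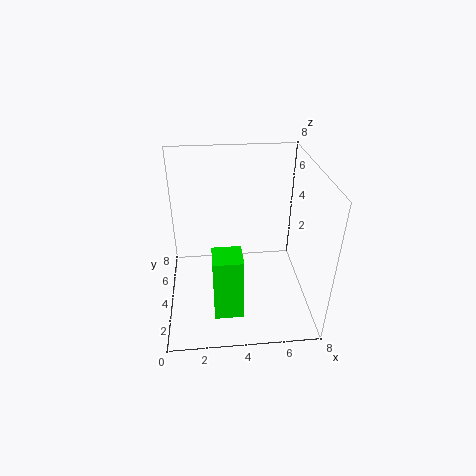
pos_x = 2.5, pos_y = 1, pos_z = 1, depth = 1.5, height = 3.5, color = 'lime'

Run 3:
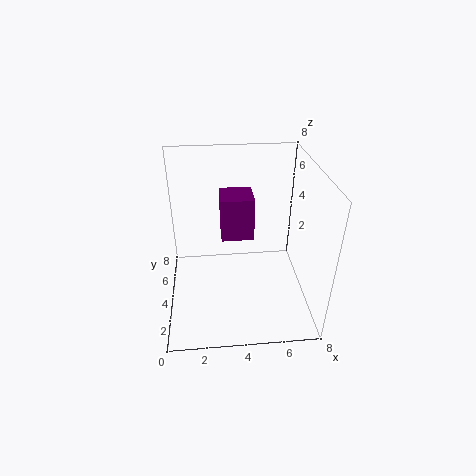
pos_x = 3, pos_y = 1.5, pos_z = 5.5, depth = 1.5, height = 2, color = 'purple'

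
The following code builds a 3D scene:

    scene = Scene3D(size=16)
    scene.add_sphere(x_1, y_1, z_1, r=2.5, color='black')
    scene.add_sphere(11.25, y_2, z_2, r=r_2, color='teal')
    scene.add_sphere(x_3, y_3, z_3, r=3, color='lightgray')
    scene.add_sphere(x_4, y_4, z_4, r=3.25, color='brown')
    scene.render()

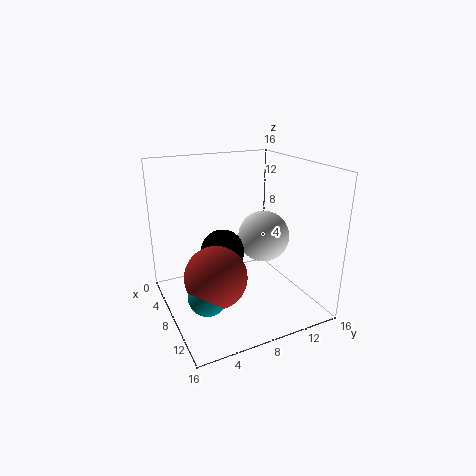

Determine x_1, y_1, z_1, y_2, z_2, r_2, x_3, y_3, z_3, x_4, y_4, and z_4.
x_1 = 6.5
y_1 = 6.75
z_1 = 6
y_2 = 3
z_2 = 3.75
r_2 = 2
x_3 = 7.25
y_3 = 11.75
z_3 = 7.25
x_4 = 10.5
y_4 = 4.25
z_4 = 5.25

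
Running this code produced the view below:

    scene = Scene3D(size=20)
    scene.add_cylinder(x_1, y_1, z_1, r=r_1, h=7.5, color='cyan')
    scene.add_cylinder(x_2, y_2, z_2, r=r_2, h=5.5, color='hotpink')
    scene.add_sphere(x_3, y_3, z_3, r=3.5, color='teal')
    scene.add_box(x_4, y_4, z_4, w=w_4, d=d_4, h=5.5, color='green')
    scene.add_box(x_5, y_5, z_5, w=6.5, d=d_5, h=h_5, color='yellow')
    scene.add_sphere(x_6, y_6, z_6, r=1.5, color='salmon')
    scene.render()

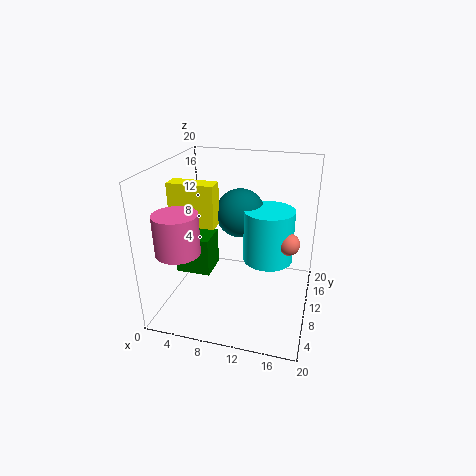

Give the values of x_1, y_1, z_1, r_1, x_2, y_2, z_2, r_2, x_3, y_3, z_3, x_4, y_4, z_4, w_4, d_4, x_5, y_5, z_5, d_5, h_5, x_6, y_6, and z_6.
x_1 = 14; y_1 = 11.5; z_1 = 6.5; r_1 = 3.5; x_2 = 3; y_2 = 5.5; z_2 = 9; r_2 = 3; x_3 = 9.5; y_3 = 13; z_3 = 12.5; x_4 = 1; y_4 = 8.5; z_4 = 4; w_4 = 5; d_4 = 4.5; x_5 = 0.5; y_5 = 8.5; z_5 = 11.5; d_5 = 2.5; h_5 = 6; x_6 = 17; y_6 = 10; z_6 = 10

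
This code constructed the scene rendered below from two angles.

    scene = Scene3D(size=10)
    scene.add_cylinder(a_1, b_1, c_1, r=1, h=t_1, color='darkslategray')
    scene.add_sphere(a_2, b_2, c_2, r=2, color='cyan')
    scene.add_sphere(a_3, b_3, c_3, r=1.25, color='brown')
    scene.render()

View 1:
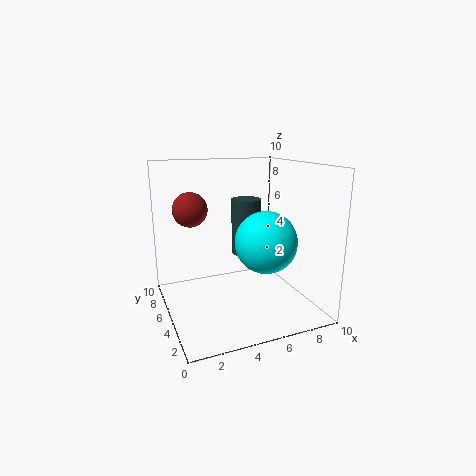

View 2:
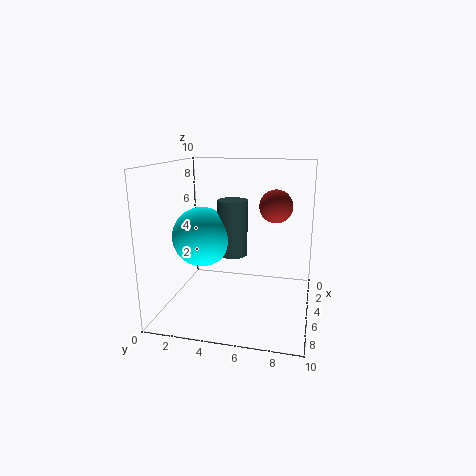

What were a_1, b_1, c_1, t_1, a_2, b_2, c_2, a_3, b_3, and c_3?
a_1 = 5.5; b_1 = 4.75; c_1 = 4; t_1 = 3.75; a_2 = 6; b_2 = 2.75; c_2 = 5.25; a_3 = 2.25; b_3 = 7.25; c_3 = 6.75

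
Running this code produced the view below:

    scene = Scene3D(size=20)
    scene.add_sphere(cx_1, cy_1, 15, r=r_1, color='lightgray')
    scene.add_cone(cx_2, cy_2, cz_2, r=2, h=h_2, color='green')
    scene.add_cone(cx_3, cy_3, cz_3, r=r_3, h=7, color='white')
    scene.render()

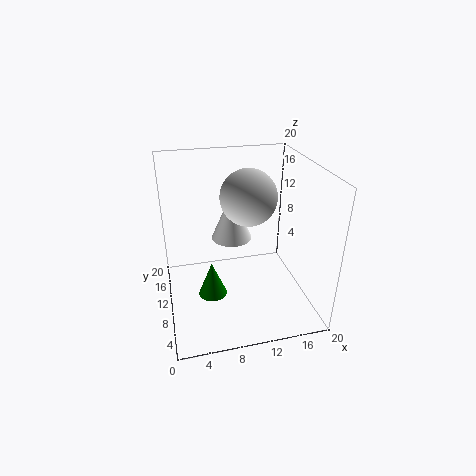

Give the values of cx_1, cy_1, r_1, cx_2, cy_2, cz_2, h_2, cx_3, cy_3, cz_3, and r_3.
cx_1 = 12; cy_1 = 12; r_1 = 4; cx_2 = 6; cy_2 = 9; cz_2 = 2; h_2 = 5; cx_3 = 10; cy_3 = 14; cz_3 = 8; r_3 = 3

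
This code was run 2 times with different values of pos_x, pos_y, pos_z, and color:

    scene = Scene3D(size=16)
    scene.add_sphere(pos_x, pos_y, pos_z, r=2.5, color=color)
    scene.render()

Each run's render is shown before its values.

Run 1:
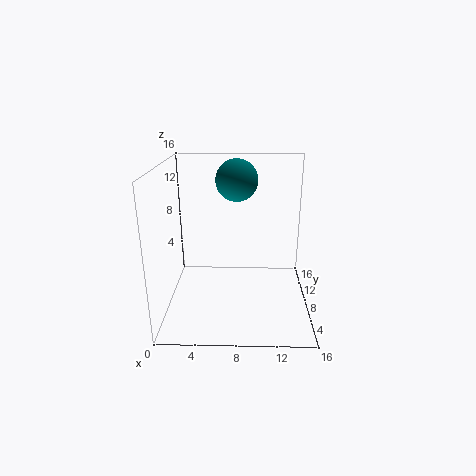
pos_x = 7.75
pos_y = 12.25
pos_z = 13.5
color = 'teal'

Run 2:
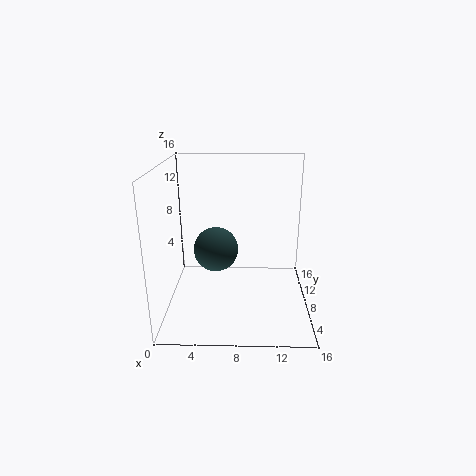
pos_x = 5.5
pos_y = 8.25
pos_z = 6.5
color = 'darkslategray'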